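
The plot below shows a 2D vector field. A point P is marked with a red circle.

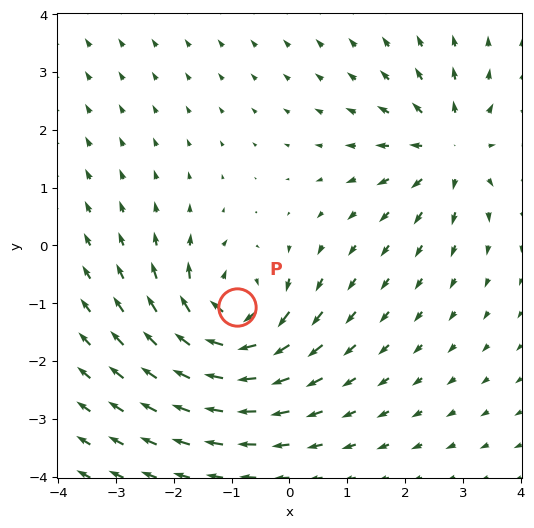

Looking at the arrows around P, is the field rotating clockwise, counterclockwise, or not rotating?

Near P at (-0.9, -1.1) the arrows circulate clockwise. The curl (z-component) there is about -5; negative curl means clockwise rotation.

clockwise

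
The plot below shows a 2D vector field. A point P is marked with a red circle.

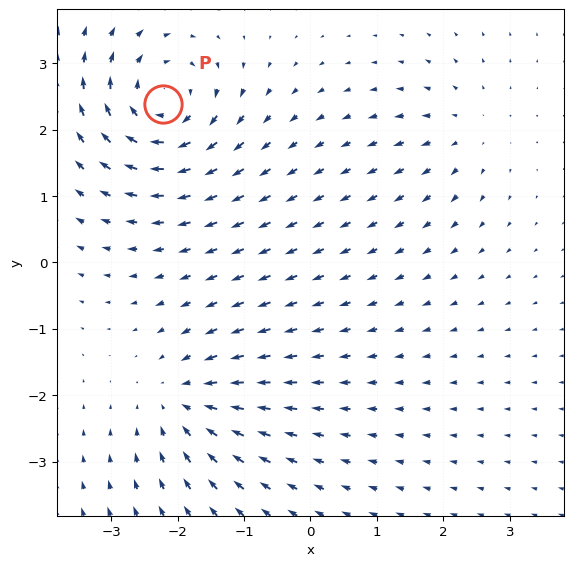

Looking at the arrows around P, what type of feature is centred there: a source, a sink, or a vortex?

vortex

At P (-2.2, 2.4) the arrows circulate clockwise. Divergence ≈0, curl about -7 — near-zero divergence with nonzero curl is a vortex.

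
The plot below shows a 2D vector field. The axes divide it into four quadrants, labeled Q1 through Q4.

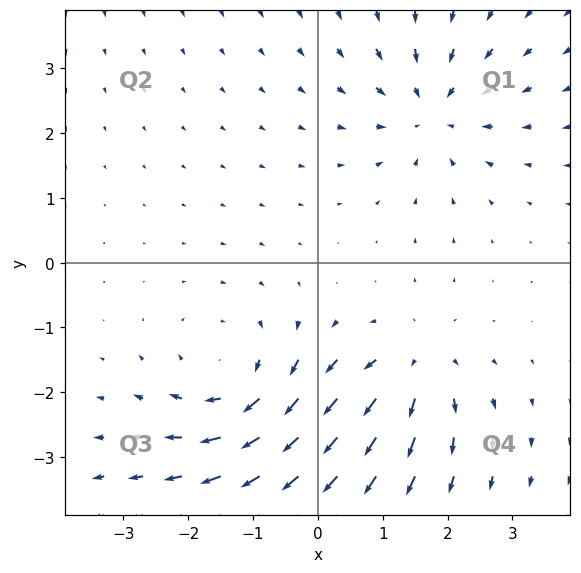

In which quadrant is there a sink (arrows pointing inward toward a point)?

Q1

The sink sits at approximately (1.8, 2.3), which lies in quadrant Q1. The divergence there is about -3, negative as expected for a sink.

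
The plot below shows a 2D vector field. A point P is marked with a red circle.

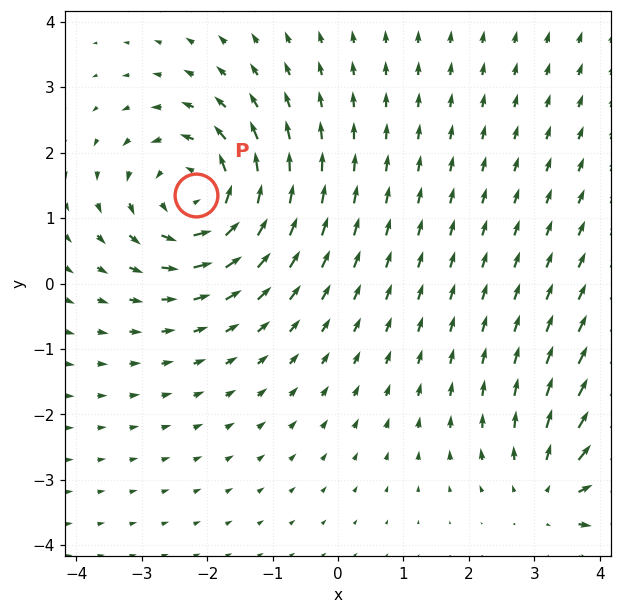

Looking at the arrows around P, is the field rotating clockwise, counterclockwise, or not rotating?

Near P at (-2.2, 1.4) the arrows circulate counterclockwise. The curl (z-component) there is about +4; positive curl means counterclockwise rotation.

counterclockwise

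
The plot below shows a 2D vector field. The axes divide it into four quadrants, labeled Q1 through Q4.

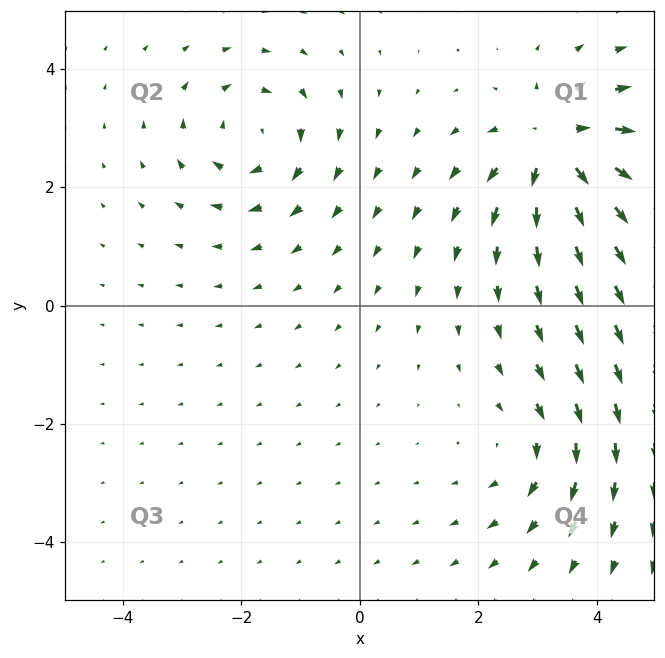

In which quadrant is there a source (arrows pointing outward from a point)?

Q1

The source sits at approximately (3.3, 2.7), which lies in quadrant Q1. The divergence there is about +6, positive as expected for a source.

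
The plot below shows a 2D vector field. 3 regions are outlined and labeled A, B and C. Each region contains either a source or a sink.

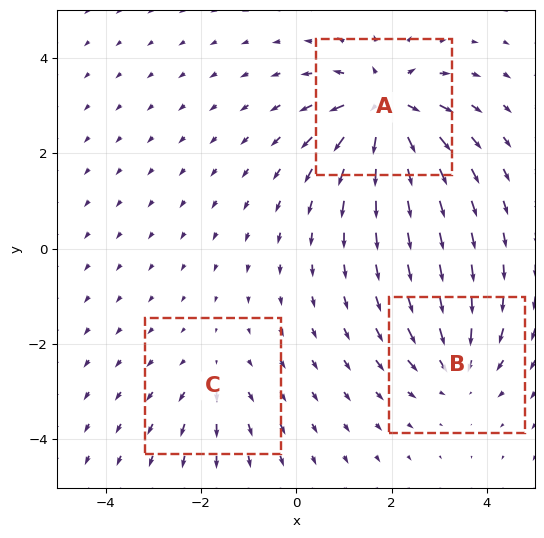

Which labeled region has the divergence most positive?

Divergence at each region's feature centre — A: about +6, B: about -4, C: about +2. Region A is most positive.

A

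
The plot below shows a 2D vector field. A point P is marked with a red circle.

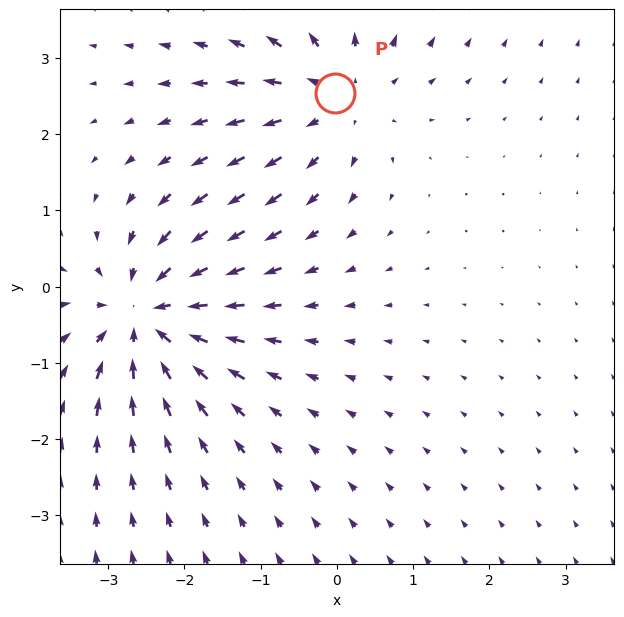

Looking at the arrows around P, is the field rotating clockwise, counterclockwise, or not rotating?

Near P at (-0.0, 2.5) the arrows show no circulation. The curl there is ≈0.

not rotating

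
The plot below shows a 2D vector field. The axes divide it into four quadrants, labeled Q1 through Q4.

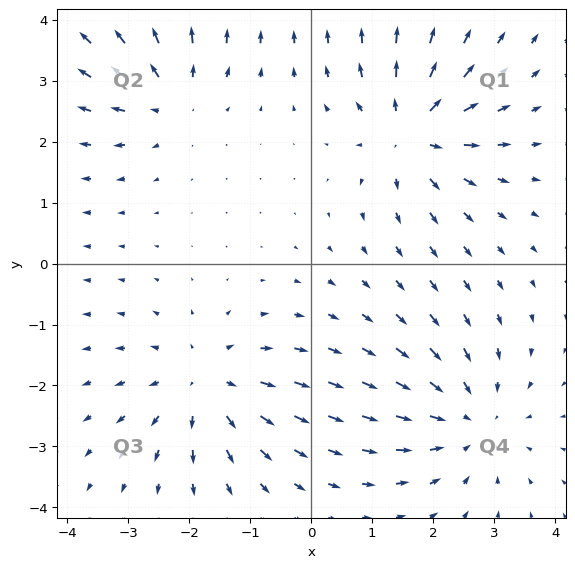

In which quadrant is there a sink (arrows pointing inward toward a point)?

Q4

The sink sits at approximately (2.6, -2.6), which lies in quadrant Q4. The divergence there is about -4, negative as expected for a sink.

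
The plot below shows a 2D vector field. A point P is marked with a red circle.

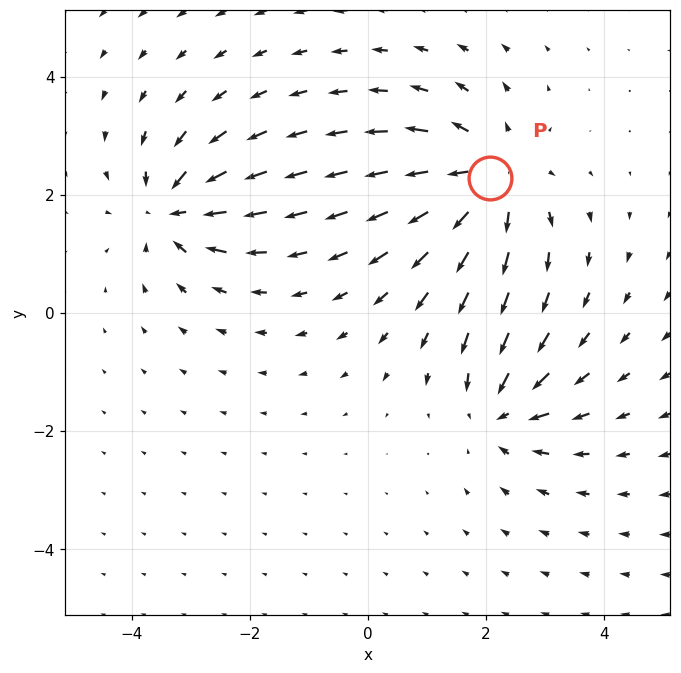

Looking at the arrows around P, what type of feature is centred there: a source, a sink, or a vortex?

source

At P (2.1, 2.3) the arrows spread outward. Divergence about +4, curl ≈0 — positive divergence with near-zero curl is a source.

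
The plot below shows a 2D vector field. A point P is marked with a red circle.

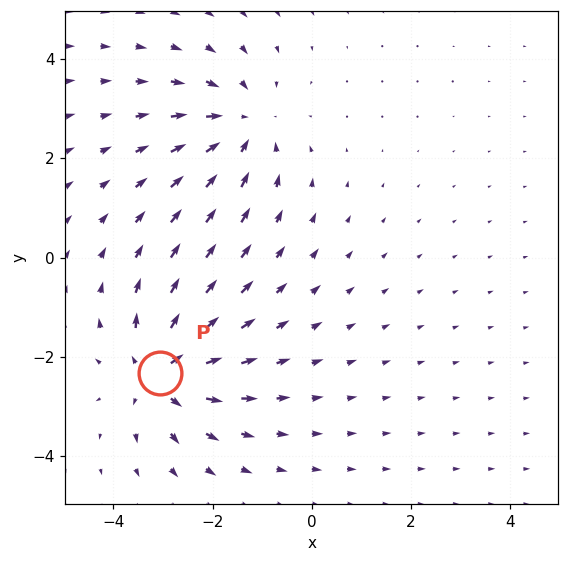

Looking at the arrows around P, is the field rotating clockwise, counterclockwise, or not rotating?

Near P at (-3.1, -2.3) the arrows show no circulation. The curl there is ≈0.

not rotating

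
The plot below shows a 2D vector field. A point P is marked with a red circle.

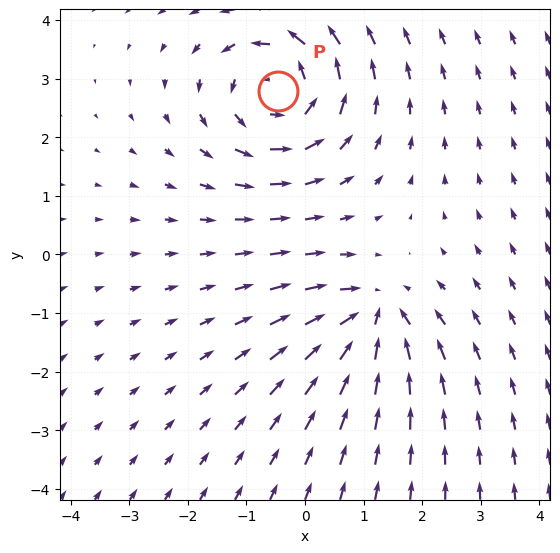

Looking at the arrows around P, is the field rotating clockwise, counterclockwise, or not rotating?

Near P at (-0.5, 2.8) the arrows circulate counterclockwise. The curl (z-component) there is about +4; positive curl means counterclockwise rotation.

counterclockwise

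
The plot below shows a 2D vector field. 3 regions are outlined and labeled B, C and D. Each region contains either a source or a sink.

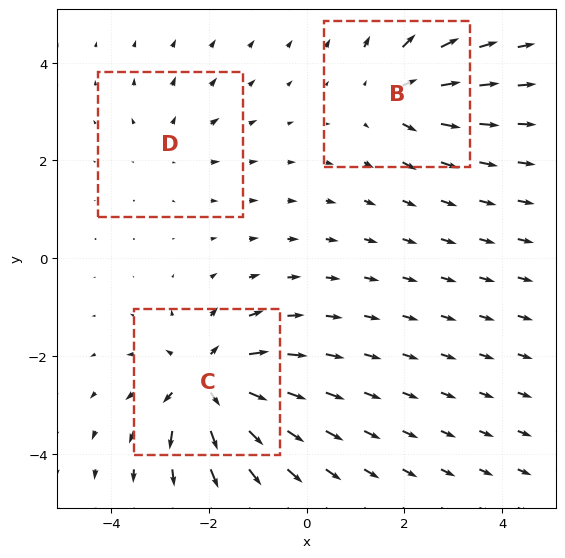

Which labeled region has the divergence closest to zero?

Divergence at each region's feature centre — B: about +4, C: about +6, D: about +2. Region D is closest to zero.

D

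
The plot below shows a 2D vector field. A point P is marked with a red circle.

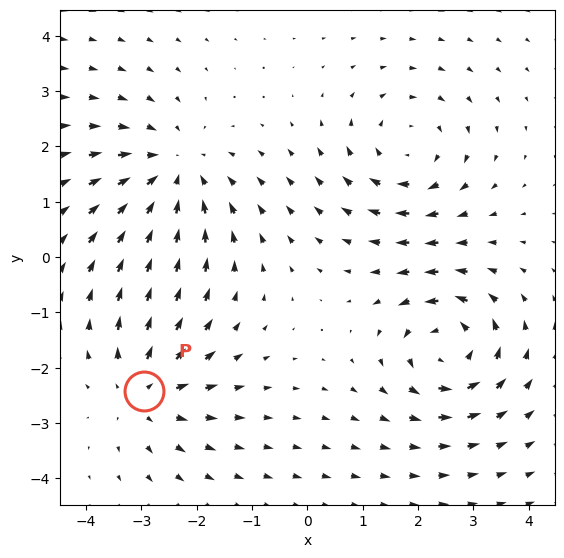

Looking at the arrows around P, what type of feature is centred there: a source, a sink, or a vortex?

At P (-3.0, -2.4) the arrows spread outward. Divergence about +4, curl ≈0 — positive divergence with near-zero curl is a source.

source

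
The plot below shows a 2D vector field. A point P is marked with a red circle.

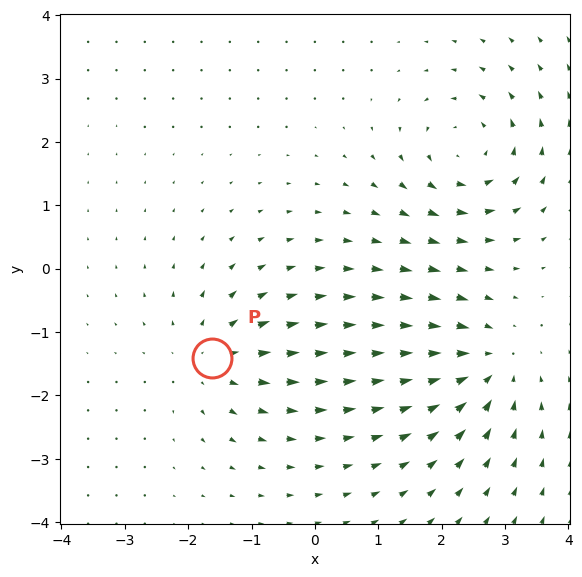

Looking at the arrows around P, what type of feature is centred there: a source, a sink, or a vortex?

source

At P (-1.6, -1.4) the arrows spread outward. Divergence about +5, curl ≈0 — positive divergence with near-zero curl is a source.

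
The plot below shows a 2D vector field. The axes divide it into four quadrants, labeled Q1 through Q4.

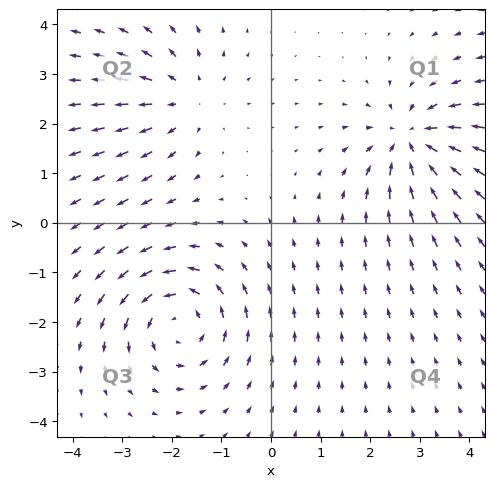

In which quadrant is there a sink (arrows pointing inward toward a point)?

Q1

The sink sits at approximately (2.8, 1.7), which lies in quadrant Q1. The divergence there is about -4, negative as expected for a sink.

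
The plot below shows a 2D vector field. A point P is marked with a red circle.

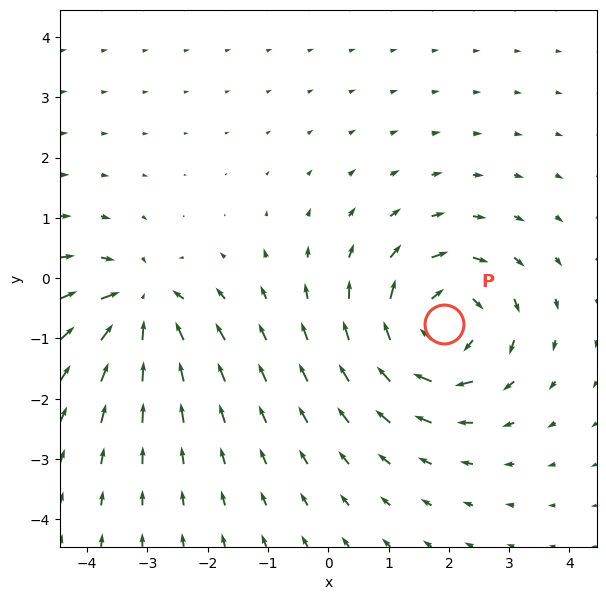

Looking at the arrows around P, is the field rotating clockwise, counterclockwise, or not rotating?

clockwise

Near P at (1.9, -0.8) the arrows circulate clockwise. The curl (z-component) there is about -6; negative curl means clockwise rotation.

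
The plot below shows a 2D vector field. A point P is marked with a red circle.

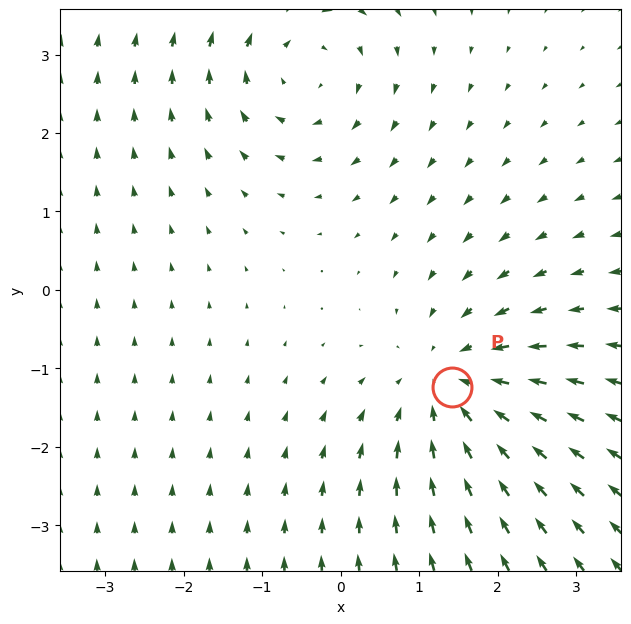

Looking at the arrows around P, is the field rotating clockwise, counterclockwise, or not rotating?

not rotating

Near P at (1.4, -1.2) the arrows show no circulation. The curl there is ≈0.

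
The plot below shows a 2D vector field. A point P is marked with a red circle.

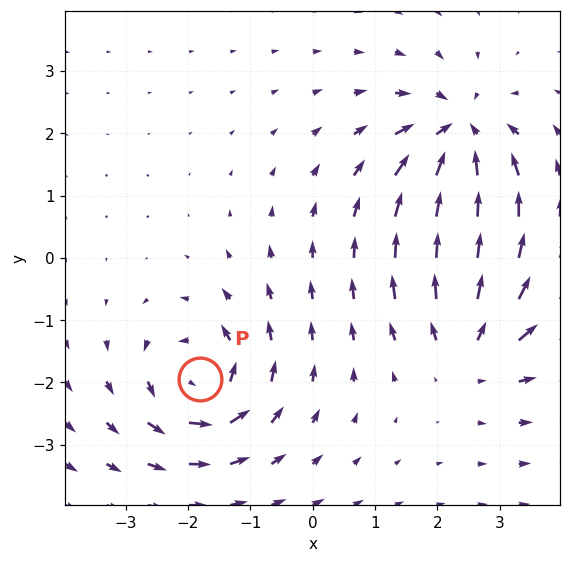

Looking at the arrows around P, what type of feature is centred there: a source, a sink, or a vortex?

At P (-1.8, -2.0) the arrows circulate counterclockwise. Divergence ≈0, curl about +6 — near-zero divergence with nonzero curl is a vortex.

vortex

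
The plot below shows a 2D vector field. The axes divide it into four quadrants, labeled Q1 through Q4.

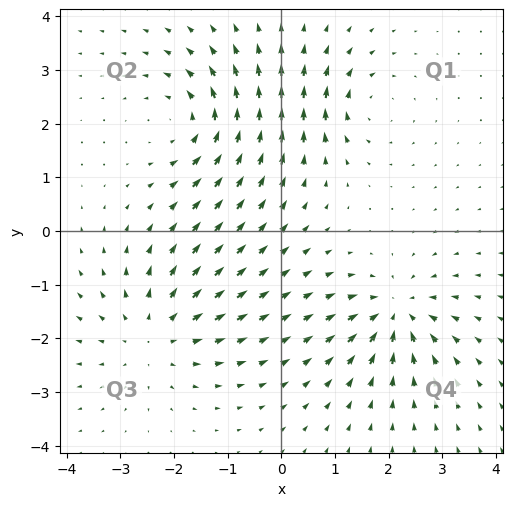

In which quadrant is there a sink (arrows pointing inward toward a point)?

The sink sits at approximately (2.2, -1.5), which lies in quadrant Q4. The divergence there is about -6, negative as expected for a sink.

Q4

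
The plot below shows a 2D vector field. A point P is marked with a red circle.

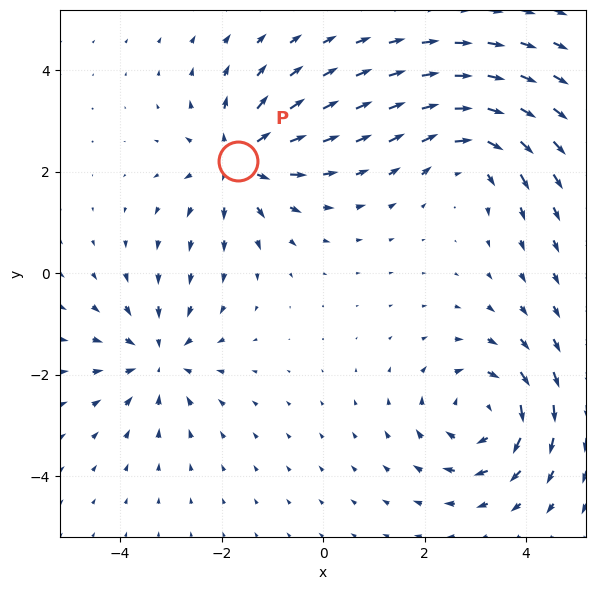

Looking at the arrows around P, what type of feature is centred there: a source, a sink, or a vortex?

At P (-1.7, 2.2) the arrows spread outward. Divergence about +5, curl ≈0 — positive divergence with near-zero curl is a source.

source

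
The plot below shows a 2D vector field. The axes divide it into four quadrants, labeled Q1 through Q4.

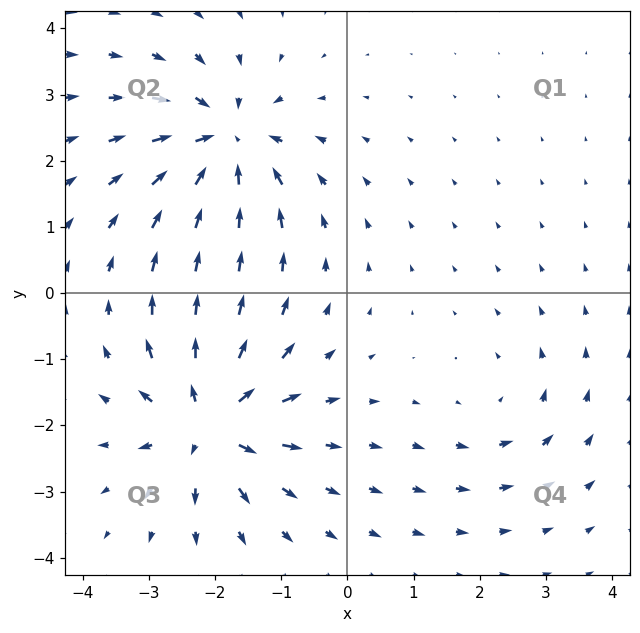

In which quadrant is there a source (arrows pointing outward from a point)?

Q3

The source sits at approximately (-2.1, -2.0), which lies in quadrant Q3. The divergence there is about +7, positive as expected for a source.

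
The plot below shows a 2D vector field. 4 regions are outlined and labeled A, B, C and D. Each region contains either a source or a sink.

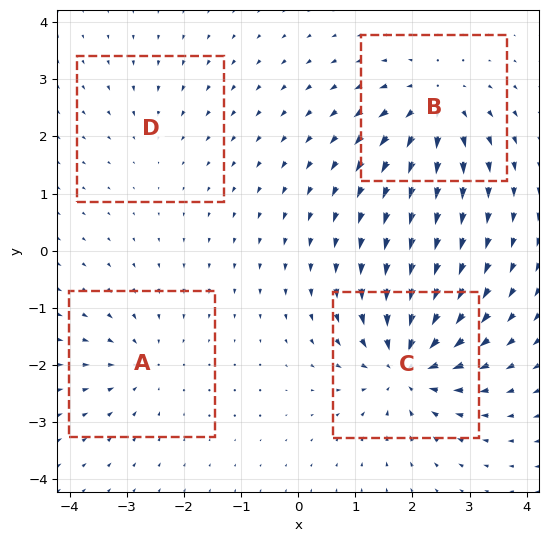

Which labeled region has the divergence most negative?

C

Divergence at each region's feature centre — A: about -4, B: about +6, C: about -8, D: about -2. Region C is most negative.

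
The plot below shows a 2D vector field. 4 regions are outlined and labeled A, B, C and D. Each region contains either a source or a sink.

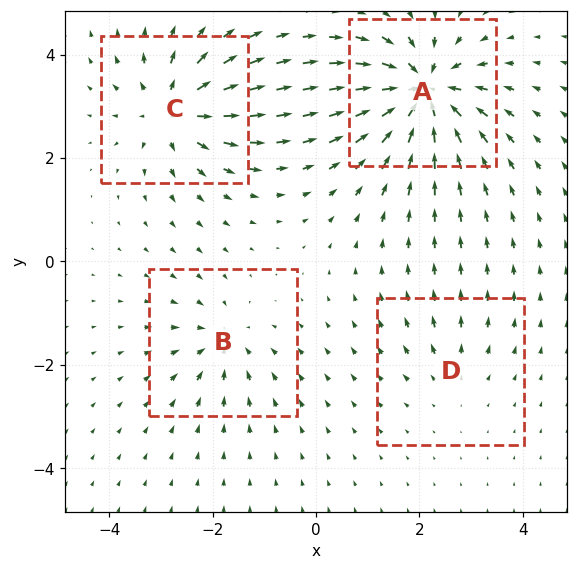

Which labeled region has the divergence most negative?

A

Divergence at each region's feature centre — A: about -8, B: about -4, C: about +6, D: about +2. Region A is most negative.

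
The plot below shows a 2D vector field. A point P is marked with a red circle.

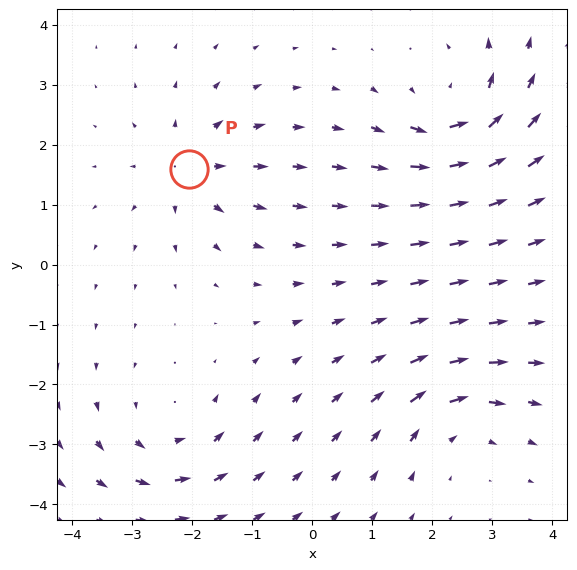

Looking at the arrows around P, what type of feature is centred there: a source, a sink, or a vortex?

At P (-2.1, 1.6) the arrows spread outward. Divergence about +4, curl ≈0 — positive divergence with near-zero curl is a source.

source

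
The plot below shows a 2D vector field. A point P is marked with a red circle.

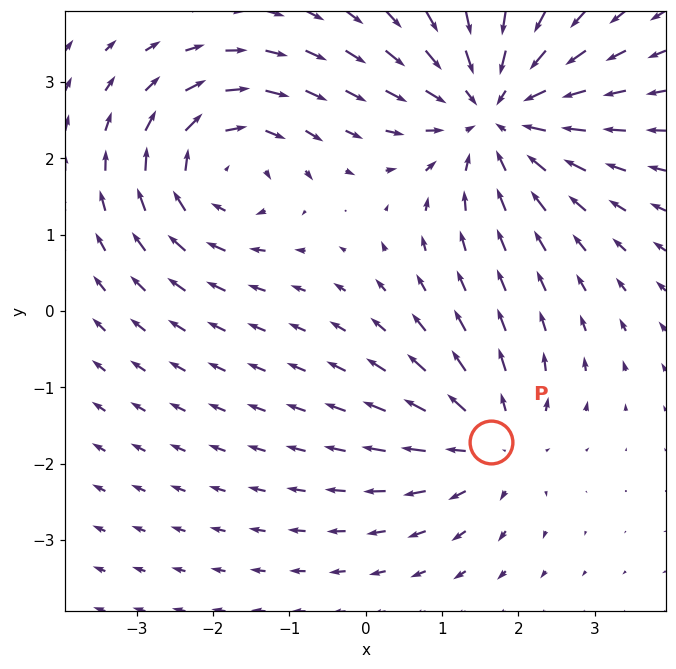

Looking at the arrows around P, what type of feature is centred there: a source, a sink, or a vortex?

At P (1.6, -1.7) the arrows spread outward. Divergence about +3, curl ≈0 — positive divergence with near-zero curl is a source.

source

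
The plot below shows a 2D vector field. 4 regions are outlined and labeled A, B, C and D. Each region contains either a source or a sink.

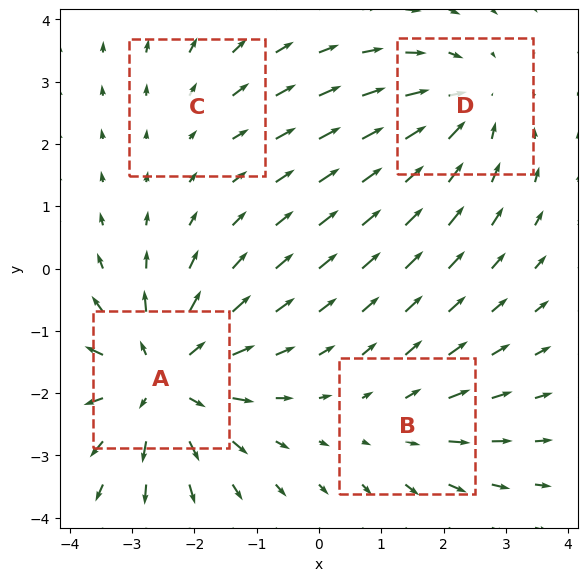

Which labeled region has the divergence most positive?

A

Divergence at each region's feature centre — A: about +6, B: about +3, C: about +2, D: about -4. Region A is most positive.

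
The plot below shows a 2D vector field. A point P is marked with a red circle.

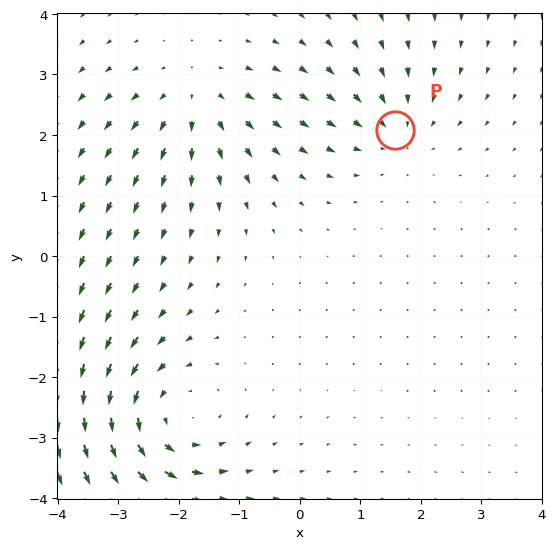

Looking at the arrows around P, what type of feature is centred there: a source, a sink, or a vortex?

At P (1.6, 2.1) the arrows converge inward. Divergence about -2, curl ≈0 — negative divergence with near-zero curl is a sink.

sink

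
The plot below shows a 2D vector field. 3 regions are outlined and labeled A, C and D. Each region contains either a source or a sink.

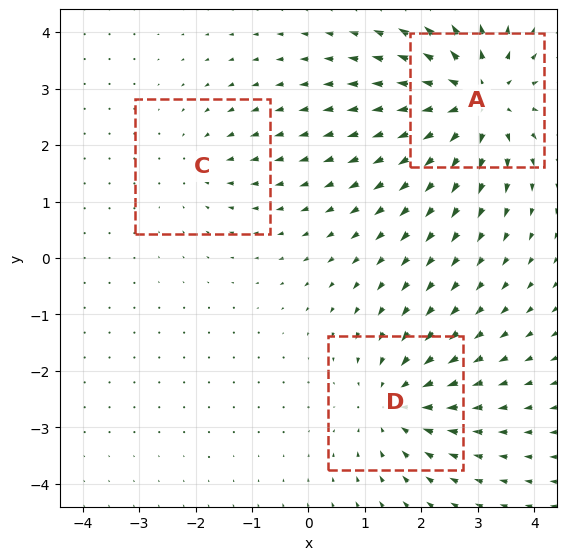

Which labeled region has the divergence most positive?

A

Divergence at each region's feature centre — A: about +5, C: about -2, D: about -3. Region A is most positive.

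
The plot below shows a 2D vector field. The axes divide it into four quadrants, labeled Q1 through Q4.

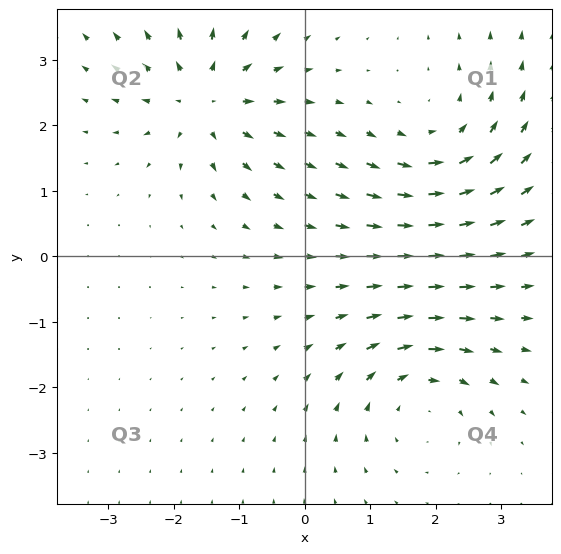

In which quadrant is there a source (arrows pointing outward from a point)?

The source sits at approximately (-1.5, 2.4), which lies in quadrant Q2. The divergence there is about +4, positive as expected for a source.

Q2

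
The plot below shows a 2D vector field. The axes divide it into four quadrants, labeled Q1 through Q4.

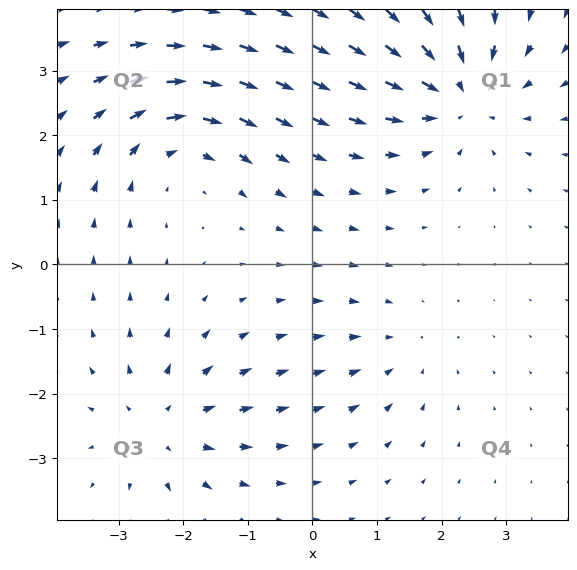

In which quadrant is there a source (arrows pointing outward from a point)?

The source sits at approximately (-2.3, -2.5), which lies in quadrant Q3. The divergence there is about +4, positive as expected for a source.

Q3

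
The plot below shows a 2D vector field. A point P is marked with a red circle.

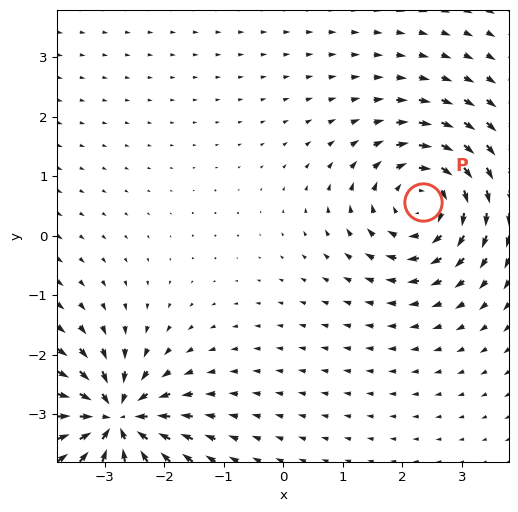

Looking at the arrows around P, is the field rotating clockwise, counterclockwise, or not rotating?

clockwise

Near P at (2.4, 0.6) the arrows circulate clockwise. The curl (z-component) there is about -5; negative curl means clockwise rotation.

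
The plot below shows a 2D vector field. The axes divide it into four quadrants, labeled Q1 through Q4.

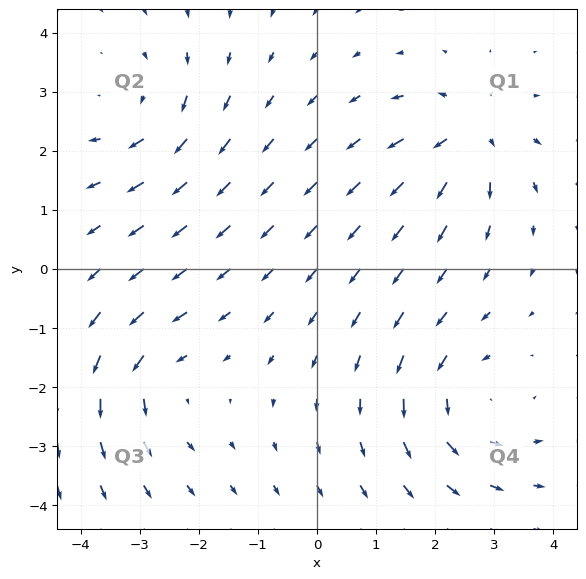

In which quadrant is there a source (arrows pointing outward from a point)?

The source sits at approximately (2.6, 2.3), which lies in quadrant Q1. The divergence there is about +5, positive as expected for a source.

Q1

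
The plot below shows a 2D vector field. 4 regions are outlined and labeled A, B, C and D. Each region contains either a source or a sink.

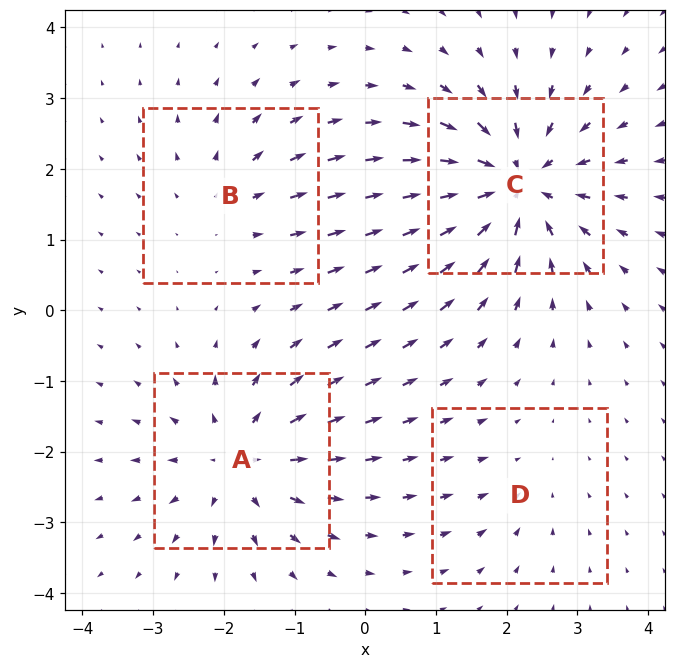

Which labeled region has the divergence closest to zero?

Divergence at each region's feature centre — A: about +5, B: about +3, C: about -7, D: about -2. Region D is closest to zero.

D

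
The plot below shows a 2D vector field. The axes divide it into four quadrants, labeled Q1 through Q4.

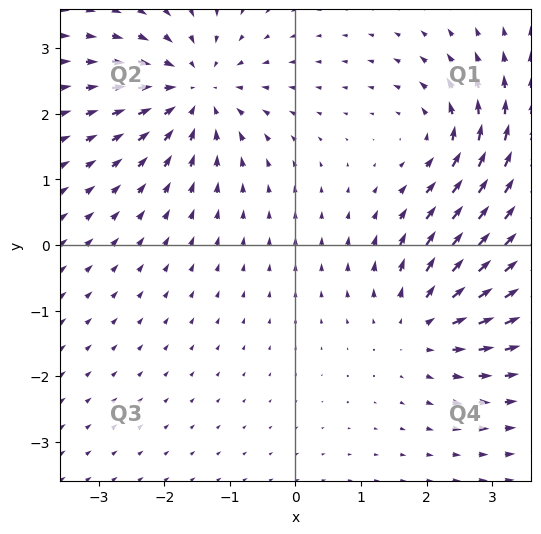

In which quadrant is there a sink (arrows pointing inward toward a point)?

The sink sits at approximately (-1.5, 2.3), which lies in quadrant Q2. The divergence there is about -4, negative as expected for a sink.

Q2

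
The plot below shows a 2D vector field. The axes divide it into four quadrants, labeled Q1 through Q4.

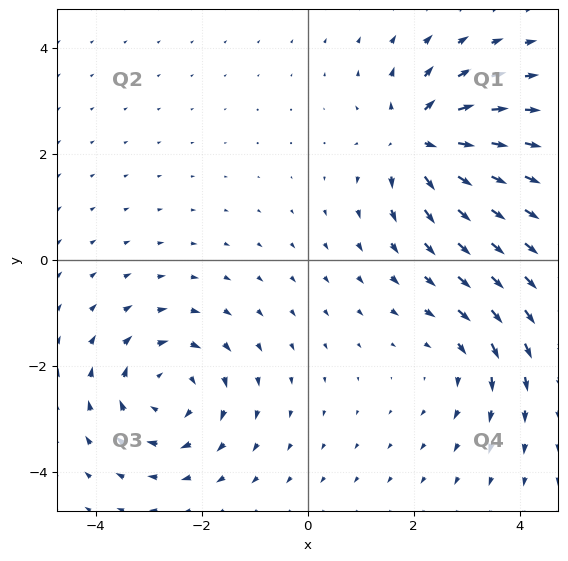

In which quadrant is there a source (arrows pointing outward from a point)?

Q1

The source sits at approximately (2.1, 2.3), which lies in quadrant Q1. The divergence there is about +6, positive as expected for a source.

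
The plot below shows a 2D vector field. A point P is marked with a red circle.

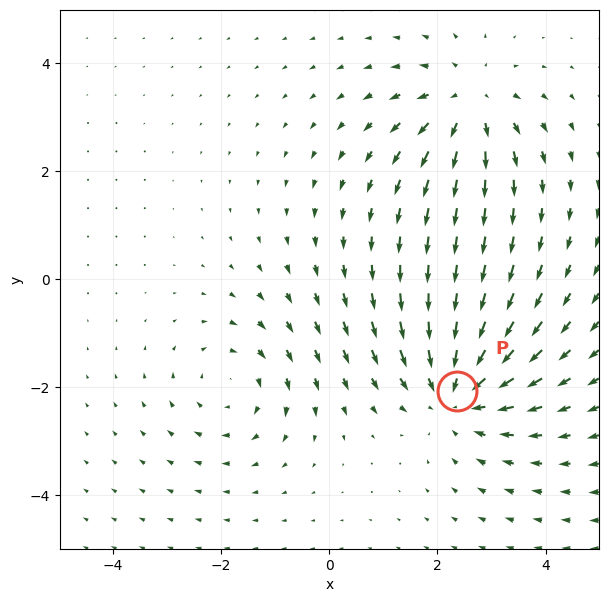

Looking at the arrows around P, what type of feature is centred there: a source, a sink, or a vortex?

At P (2.4, -2.1) the arrows converge inward. Divergence about -4, curl ≈0 — negative divergence with near-zero curl is a sink.

sink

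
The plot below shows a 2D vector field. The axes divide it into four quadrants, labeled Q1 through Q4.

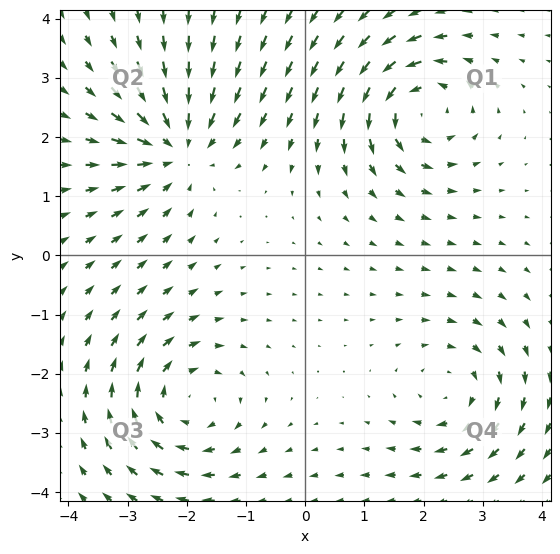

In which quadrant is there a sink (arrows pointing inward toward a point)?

The sink sits at approximately (-2.2, 1.8), which lies in quadrant Q2. The divergence there is about -5, negative as expected for a sink.

Q2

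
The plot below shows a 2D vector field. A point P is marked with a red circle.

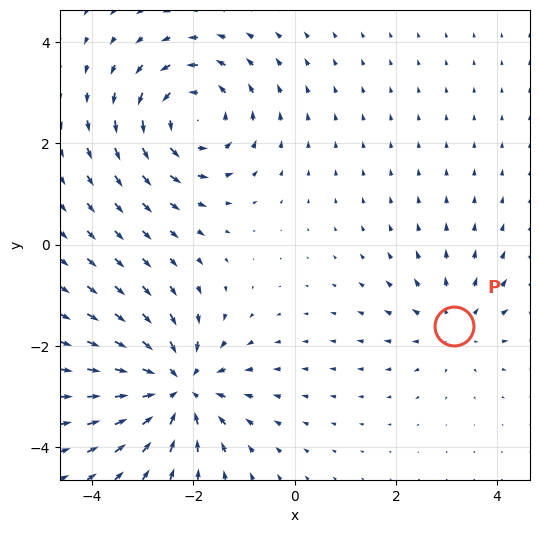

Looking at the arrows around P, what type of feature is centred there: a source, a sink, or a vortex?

At P (3.1, -1.6) the arrows spread outward. Divergence about +3, curl ≈0 — positive divergence with near-zero curl is a source.

source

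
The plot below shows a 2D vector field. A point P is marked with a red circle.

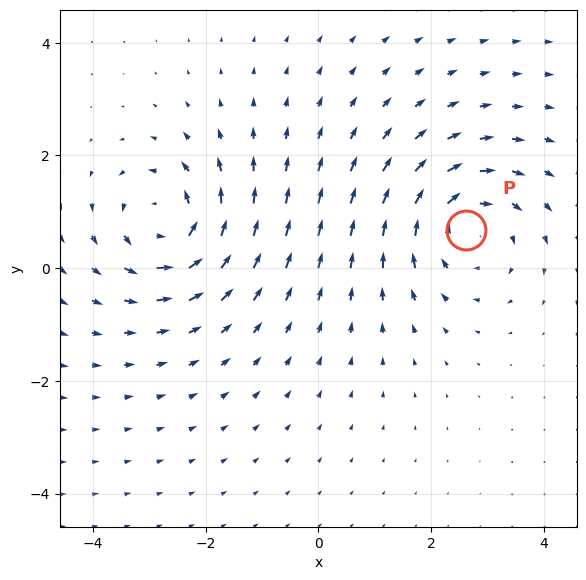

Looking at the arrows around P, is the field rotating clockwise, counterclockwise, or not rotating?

clockwise

Near P at (2.6, 0.7) the arrows circulate clockwise. The curl (z-component) there is about -3; negative curl means clockwise rotation.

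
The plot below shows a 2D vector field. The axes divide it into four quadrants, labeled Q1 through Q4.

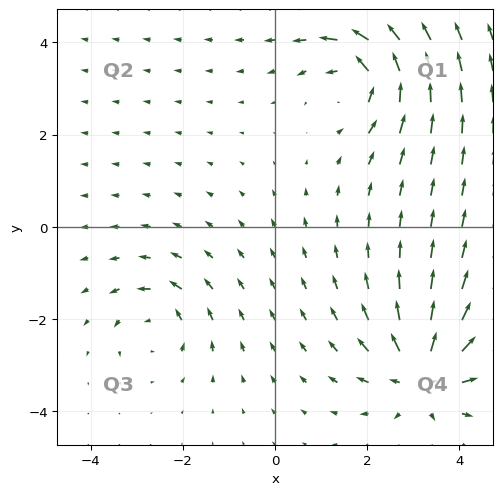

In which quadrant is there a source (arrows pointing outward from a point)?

The source sits at approximately (3.2, -3.2), which lies in quadrant Q4. The divergence there is about +5, positive as expected for a source.

Q4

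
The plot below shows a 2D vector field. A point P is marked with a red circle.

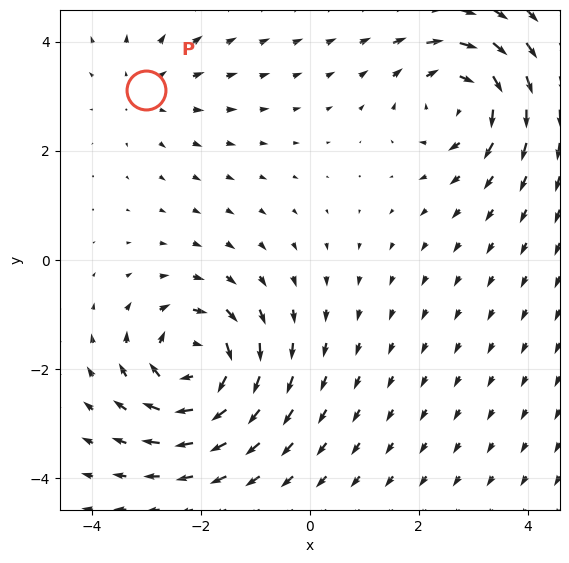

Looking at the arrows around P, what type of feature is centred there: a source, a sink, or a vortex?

source

At P (-3.0, 3.1) the arrows spread outward. Divergence about +2, curl ≈0 — positive divergence with near-zero curl is a source.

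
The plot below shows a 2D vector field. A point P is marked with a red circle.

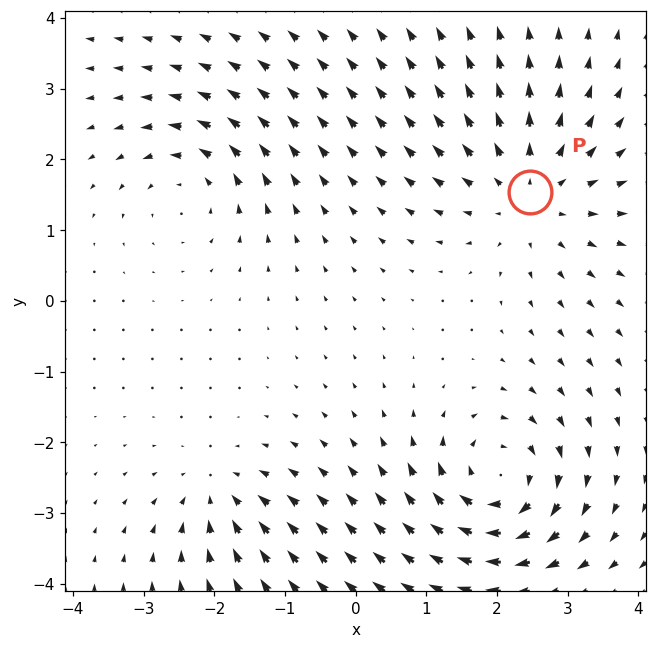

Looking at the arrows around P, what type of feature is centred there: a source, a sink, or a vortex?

source

At P (2.5, 1.5) the arrows spread outward. Divergence about +4, curl ≈0 — positive divergence with near-zero curl is a source.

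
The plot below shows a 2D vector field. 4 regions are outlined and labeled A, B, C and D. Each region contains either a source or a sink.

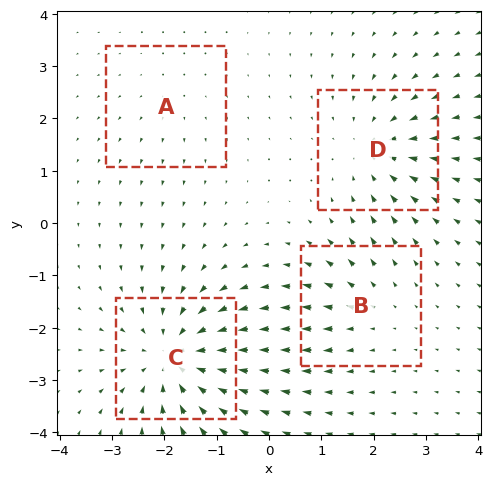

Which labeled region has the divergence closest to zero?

A

Divergence at each region's feature centre — A: about +2, B: about +3, C: about -6, D: about -4. Region A is closest to zero.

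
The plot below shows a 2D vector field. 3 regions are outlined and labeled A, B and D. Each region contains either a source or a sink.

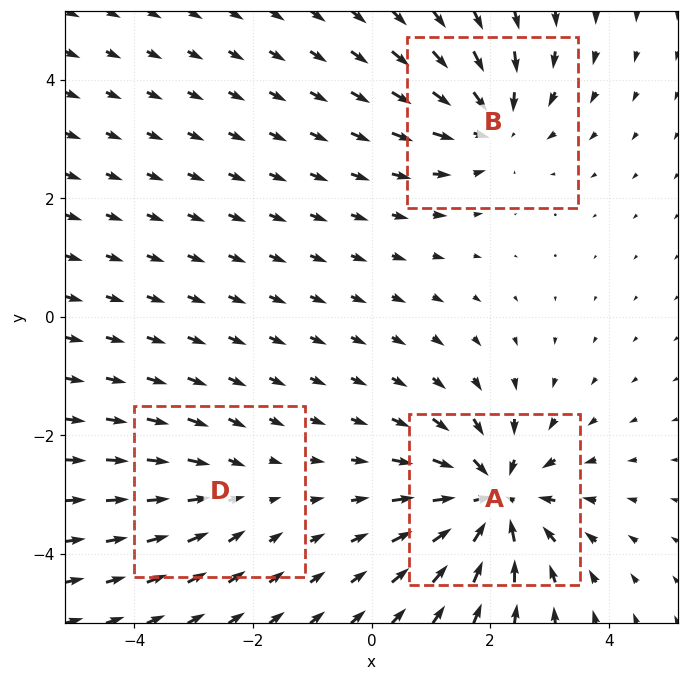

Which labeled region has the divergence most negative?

A

Divergence at each region's feature centre — A: about -5, B: about -4, D: about -2. Region A is most negative.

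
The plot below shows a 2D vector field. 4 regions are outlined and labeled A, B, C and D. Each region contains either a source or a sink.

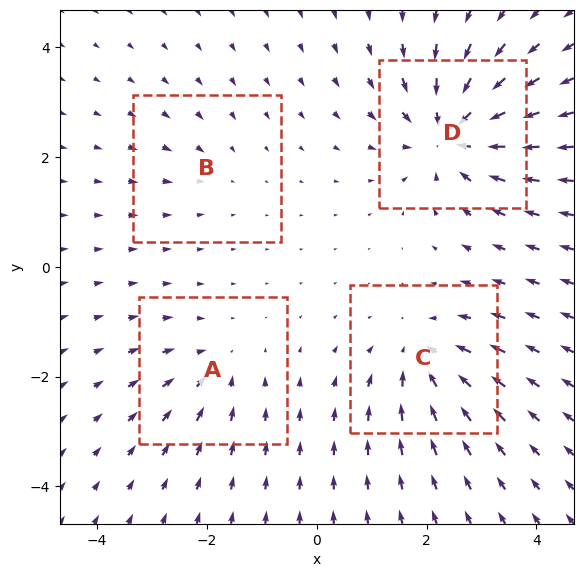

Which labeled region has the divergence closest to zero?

B

Divergence at each region's feature centre — A: about -4, B: about -2, C: about -5, D: about -8. Region B is closest to zero.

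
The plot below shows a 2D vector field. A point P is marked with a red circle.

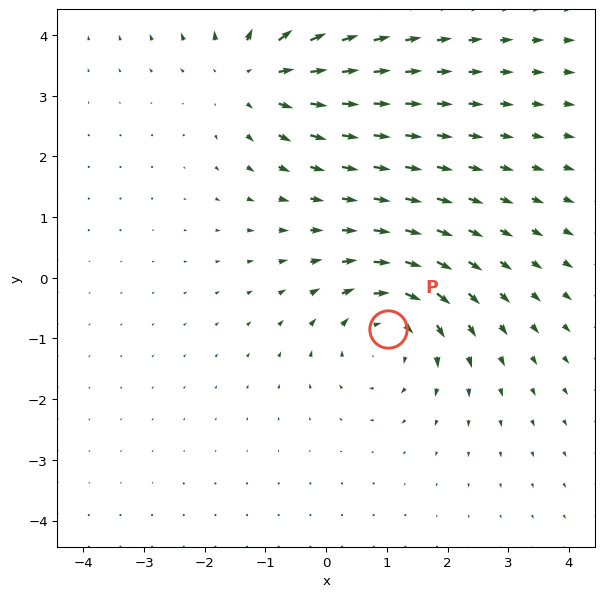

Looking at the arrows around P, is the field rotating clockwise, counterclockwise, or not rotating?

clockwise

Near P at (1.0, -0.9) the arrows circulate clockwise. The curl (z-component) there is about -5; negative curl means clockwise rotation.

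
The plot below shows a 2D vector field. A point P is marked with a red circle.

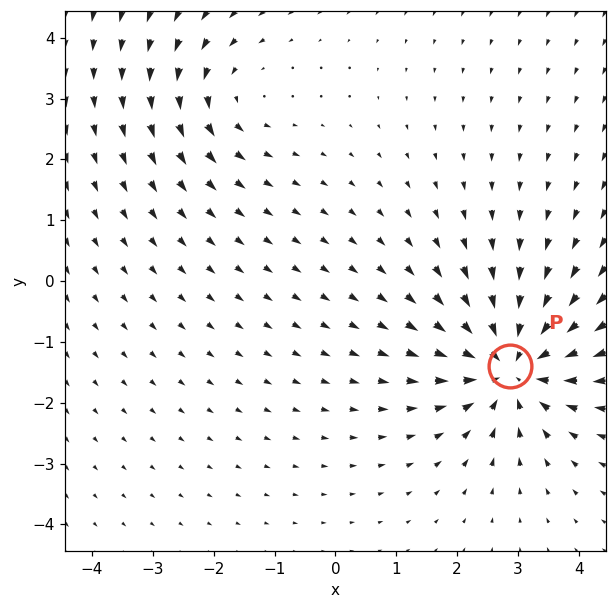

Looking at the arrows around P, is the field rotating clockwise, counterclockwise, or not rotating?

Near P at (2.9, -1.4) the arrows show no circulation. The curl there is ≈0.

not rotating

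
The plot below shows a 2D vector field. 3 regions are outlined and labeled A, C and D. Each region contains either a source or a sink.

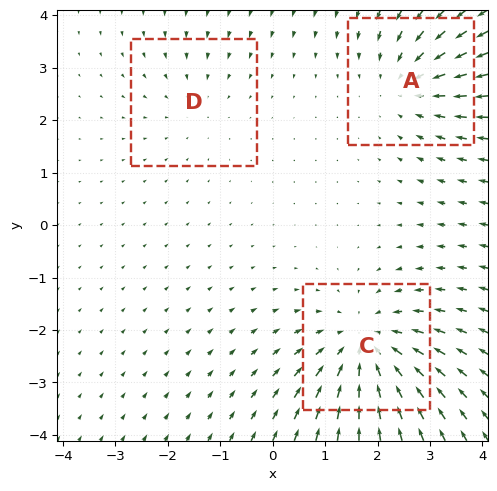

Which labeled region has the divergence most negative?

Divergence at each region's feature centre — A: about -3, C: about -4, D: about -2. Region C is most negative.

C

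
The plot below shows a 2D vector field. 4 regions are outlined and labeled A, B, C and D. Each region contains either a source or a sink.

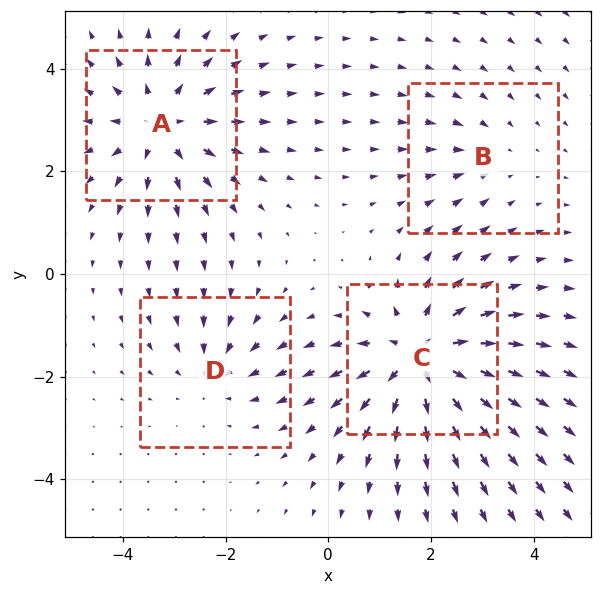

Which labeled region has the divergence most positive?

C

Divergence at each region's feature centre — A: about +5, B: about -2, C: about +6, D: about -3. Region C is most positive.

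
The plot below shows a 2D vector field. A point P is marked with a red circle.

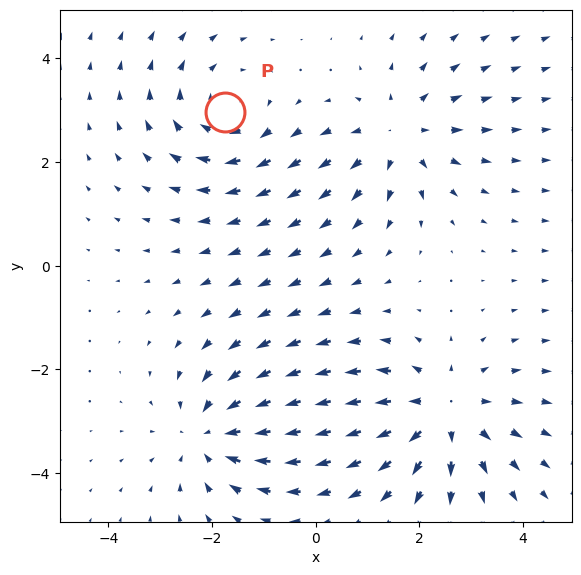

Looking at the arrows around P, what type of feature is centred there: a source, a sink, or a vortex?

vortex

At P (-1.8, 3.0) the arrows circulate clockwise. Divergence ≈0, curl about -3 — near-zero divergence with nonzero curl is a vortex.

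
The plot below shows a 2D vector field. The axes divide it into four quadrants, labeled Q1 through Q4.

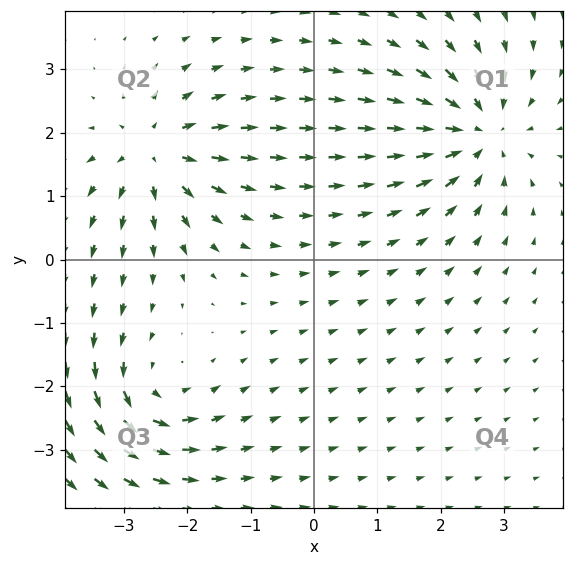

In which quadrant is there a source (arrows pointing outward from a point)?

Q2

The source sits at approximately (-2.5, 1.7), which lies in quadrant Q2. The divergence there is about +5, positive as expected for a source.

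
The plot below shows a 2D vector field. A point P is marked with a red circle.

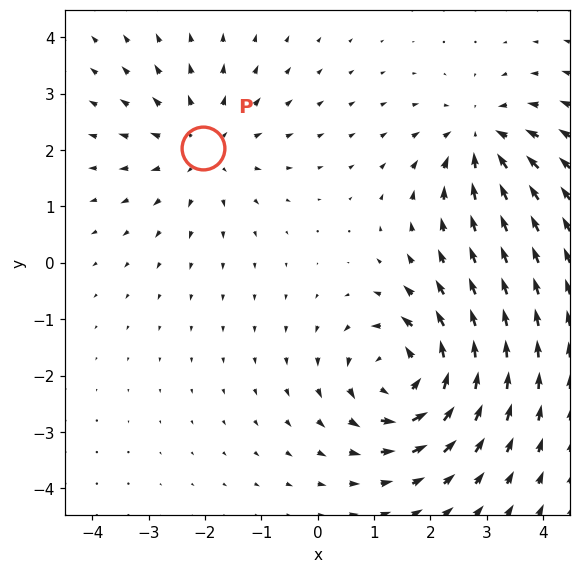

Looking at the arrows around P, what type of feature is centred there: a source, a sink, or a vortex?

At P (-2.0, 2.0) the arrows spread outward. Divergence about +3, curl ≈0 — positive divergence with near-zero curl is a source.

source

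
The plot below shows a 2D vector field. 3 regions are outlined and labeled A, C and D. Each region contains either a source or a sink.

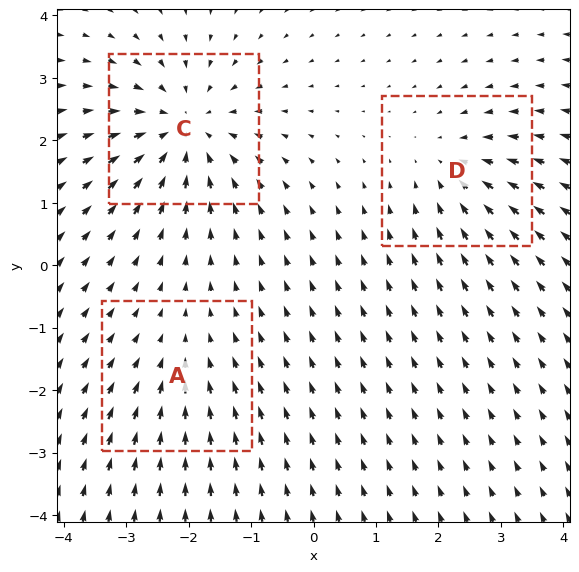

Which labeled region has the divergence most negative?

Divergence at each region's feature centre — A: about -2, C: about -5, D: about -3. Region C is most negative.

C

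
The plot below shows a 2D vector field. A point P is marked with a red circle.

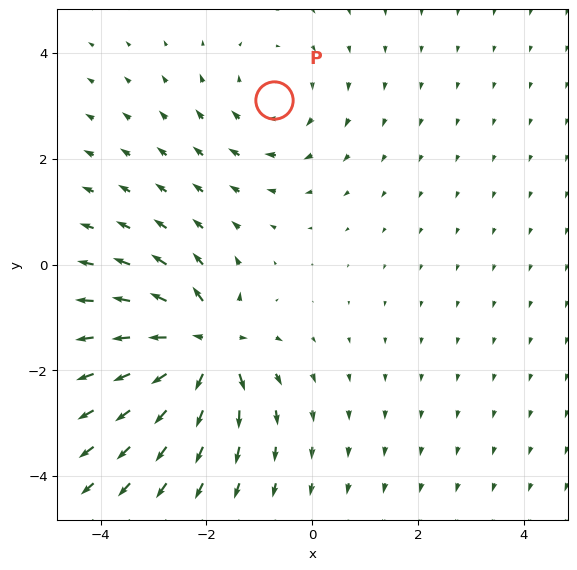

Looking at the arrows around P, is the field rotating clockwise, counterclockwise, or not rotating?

Near P at (-0.7, 3.1) the arrows circulate clockwise. The curl (z-component) there is about -2; negative curl means clockwise rotation.

clockwise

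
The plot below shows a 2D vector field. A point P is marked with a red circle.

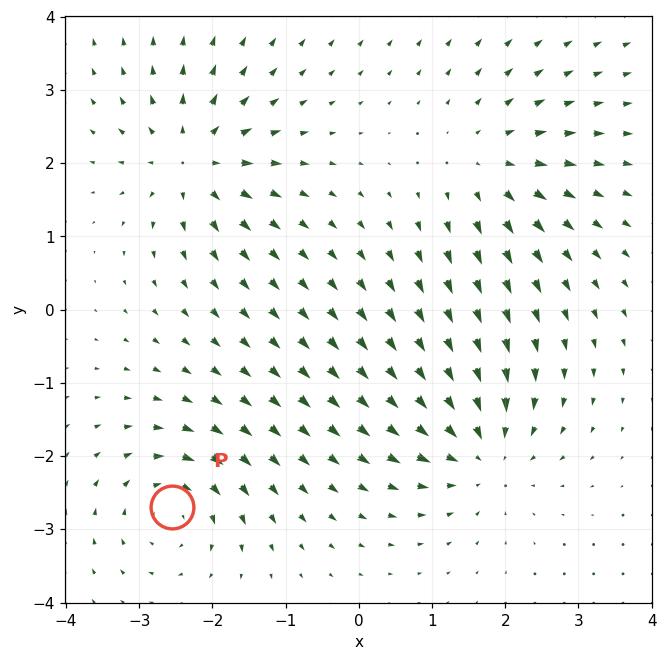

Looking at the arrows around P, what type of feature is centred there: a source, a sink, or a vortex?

vortex

At P (-2.6, -2.7) the arrows circulate clockwise. Divergence ≈0, curl about -6 — near-zero divergence with nonzero curl is a vortex.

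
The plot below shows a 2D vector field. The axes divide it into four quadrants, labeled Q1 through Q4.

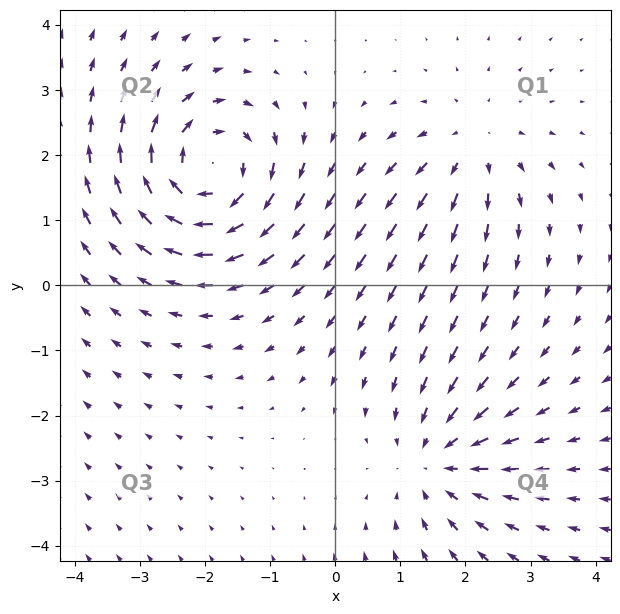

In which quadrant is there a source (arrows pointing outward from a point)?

Q1

The source sits at approximately (2.1, 2.1), which lies in quadrant Q1. The divergence there is about +3, positive as expected for a source.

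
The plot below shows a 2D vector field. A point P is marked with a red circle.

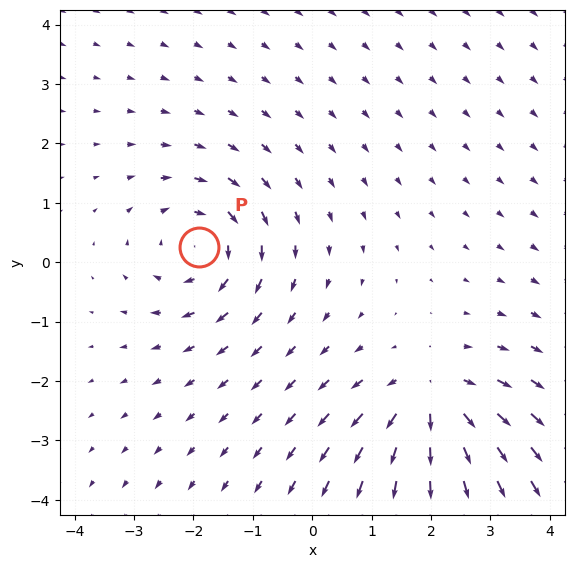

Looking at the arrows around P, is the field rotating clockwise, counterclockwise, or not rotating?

clockwise

Near P at (-1.9, 0.3) the arrows circulate clockwise. The curl (z-component) there is about -3; negative curl means clockwise rotation.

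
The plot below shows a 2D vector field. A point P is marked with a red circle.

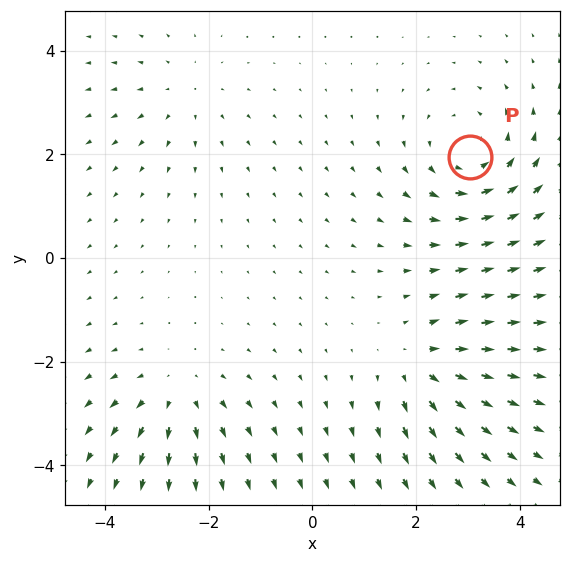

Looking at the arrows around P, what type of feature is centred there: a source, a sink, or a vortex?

At P (3.0, 2.0) the arrows circulate counterclockwise. Divergence ≈0, curl about +4 — near-zero divergence with nonzero curl is a vortex.

vortex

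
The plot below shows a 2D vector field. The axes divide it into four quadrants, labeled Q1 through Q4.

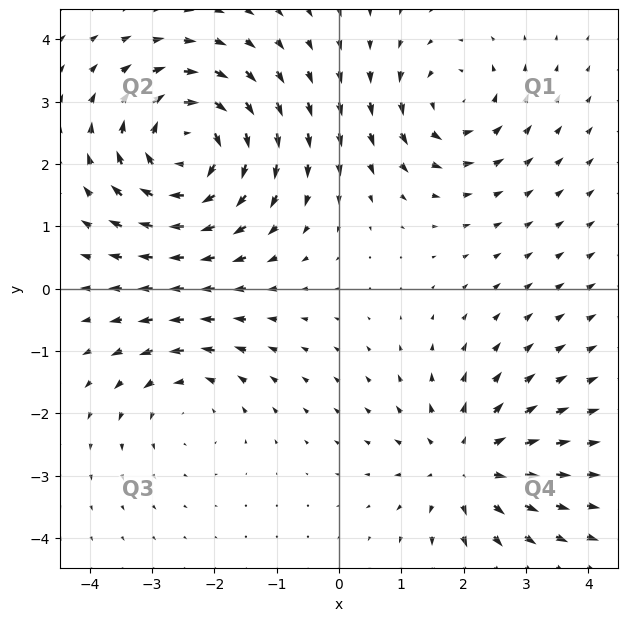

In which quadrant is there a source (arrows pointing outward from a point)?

The source sits at approximately (2.1, -2.8), which lies in quadrant Q4. The divergence there is about +4, positive as expected for a source.

Q4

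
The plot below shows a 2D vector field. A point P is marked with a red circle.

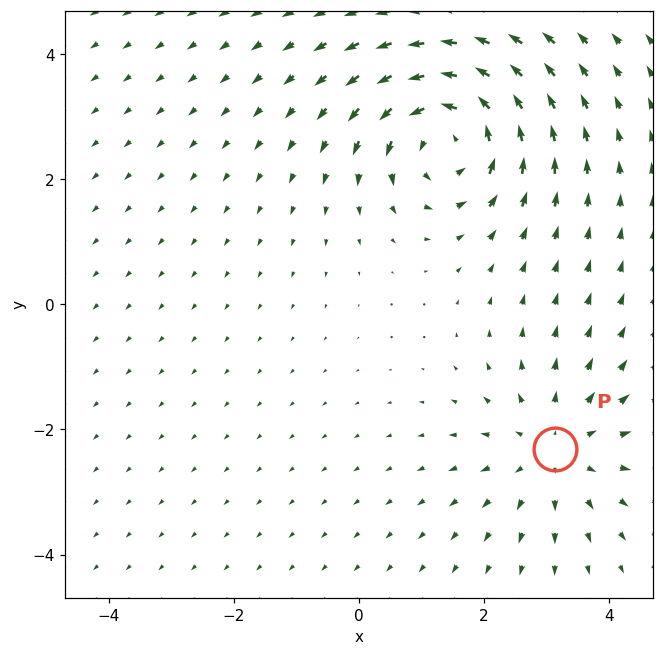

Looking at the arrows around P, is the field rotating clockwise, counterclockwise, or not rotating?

not rotating

Near P at (3.1, -2.3) the arrows show no circulation. The curl there is ≈0.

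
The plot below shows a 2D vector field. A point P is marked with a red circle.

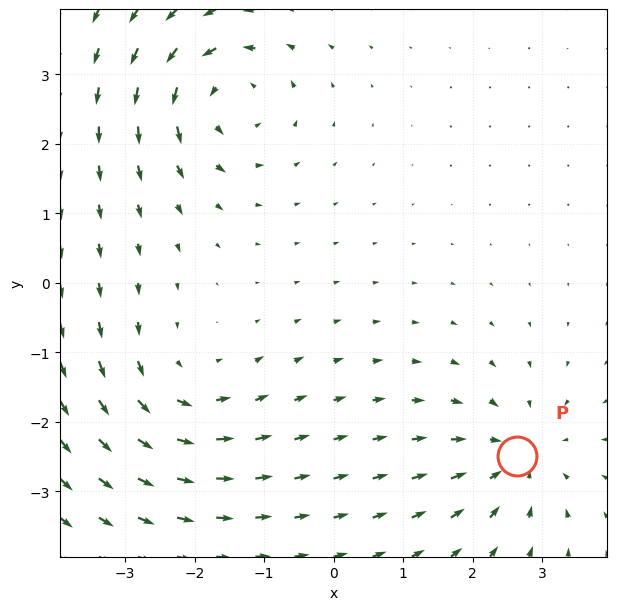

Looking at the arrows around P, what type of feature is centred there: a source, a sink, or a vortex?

At P (2.6, -2.5) the arrows converge inward. Divergence about -4, curl ≈0 — negative divergence with near-zero curl is a sink.

sink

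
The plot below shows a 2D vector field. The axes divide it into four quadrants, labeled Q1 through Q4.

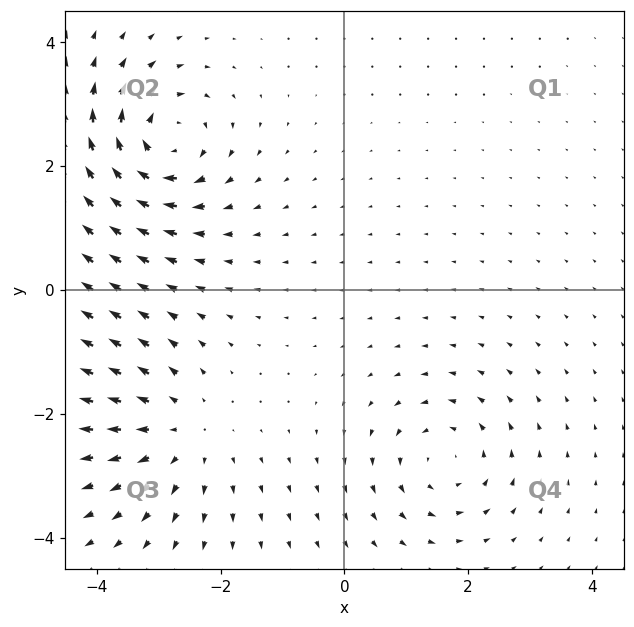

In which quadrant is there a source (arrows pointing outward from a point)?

The source sits at approximately (-2.6, -2.3), which lies in quadrant Q3. The divergence there is about +4, positive as expected for a source.

Q3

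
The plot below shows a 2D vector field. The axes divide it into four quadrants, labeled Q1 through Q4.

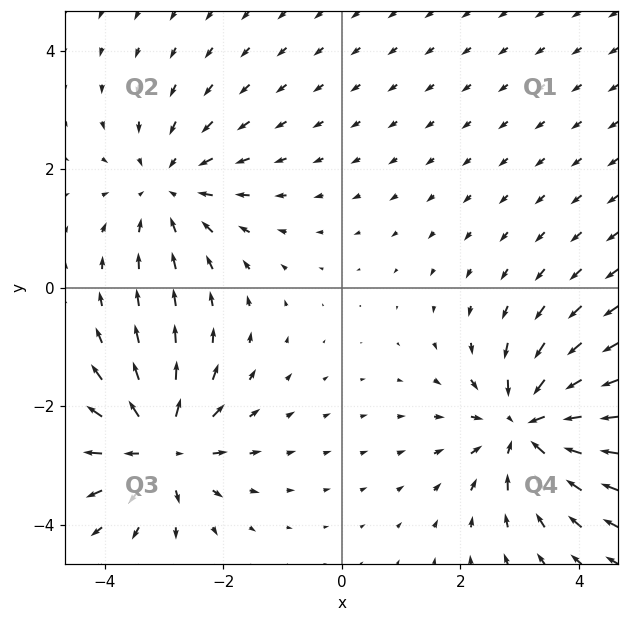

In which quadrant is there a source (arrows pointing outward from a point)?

The source sits at approximately (-3.1, -2.7), which lies in quadrant Q3. The divergence there is about +6, positive as expected for a source.

Q3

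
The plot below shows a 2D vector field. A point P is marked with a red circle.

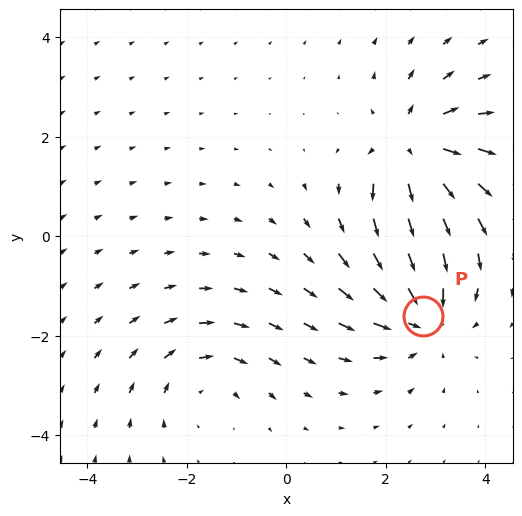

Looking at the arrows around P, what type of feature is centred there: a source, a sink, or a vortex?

At P (2.7, -1.6) the arrows converge inward. Divergence about -4, curl ≈0 — negative divergence with near-zero curl is a sink.

sink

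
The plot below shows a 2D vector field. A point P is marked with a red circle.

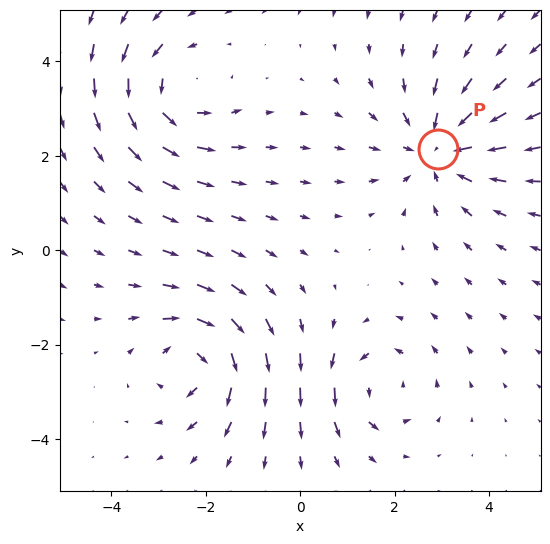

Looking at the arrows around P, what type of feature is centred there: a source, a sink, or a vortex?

At P (2.9, 2.1) the arrows converge inward. Divergence about -4, curl ≈0 — negative divergence with near-zero curl is a sink.

sink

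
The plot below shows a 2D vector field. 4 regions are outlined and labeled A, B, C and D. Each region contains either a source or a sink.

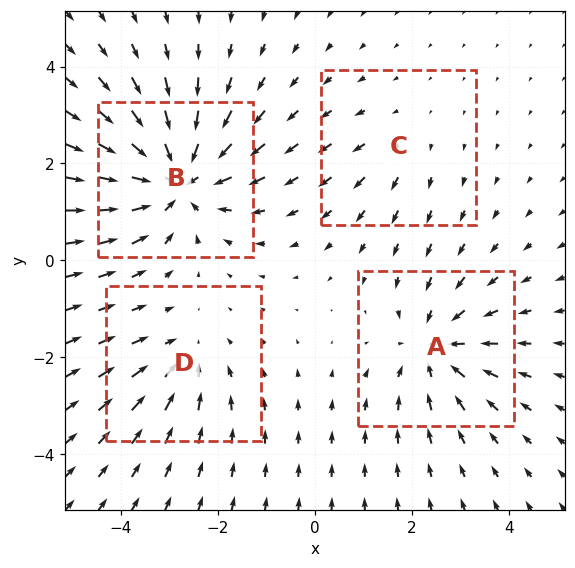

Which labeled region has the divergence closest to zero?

C

Divergence at each region's feature centre — A: about -4, B: about -6, C: about +2, D: about -3. Region C is closest to zero.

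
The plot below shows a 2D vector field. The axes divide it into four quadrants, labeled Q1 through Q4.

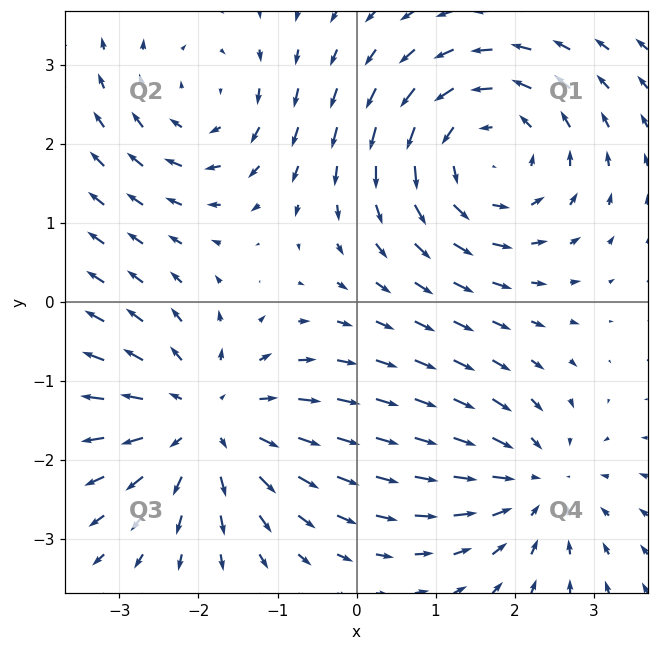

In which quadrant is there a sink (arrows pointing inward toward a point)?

Q4

The sink sits at approximately (2.2, -2.3), which lies in quadrant Q4. The divergence there is about -3, negative as expected for a sink.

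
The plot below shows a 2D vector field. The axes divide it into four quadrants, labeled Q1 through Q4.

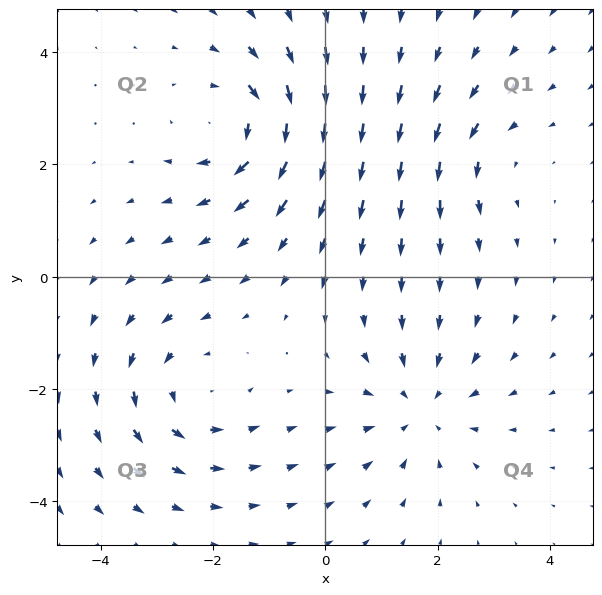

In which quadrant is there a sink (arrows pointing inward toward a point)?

Q4

The sink sits at approximately (1.7, -2.3), which lies in quadrant Q4. The divergence there is about -4, negative as expected for a sink.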